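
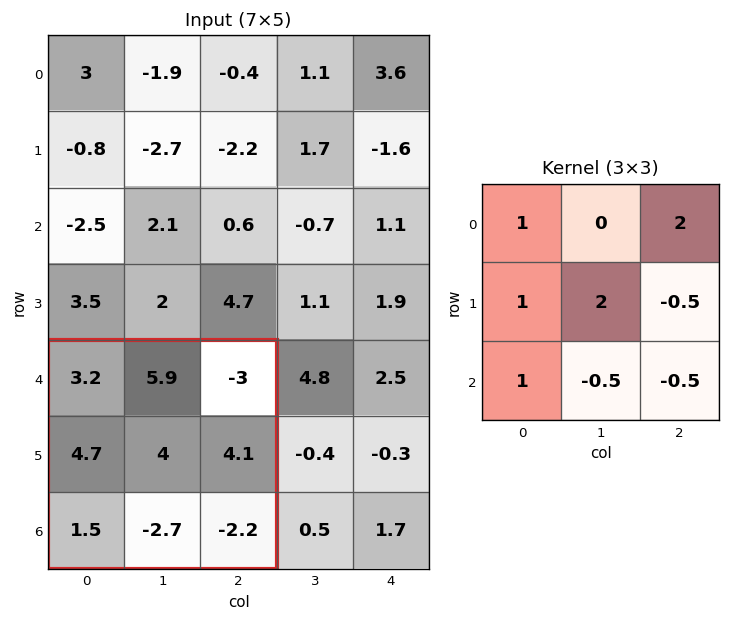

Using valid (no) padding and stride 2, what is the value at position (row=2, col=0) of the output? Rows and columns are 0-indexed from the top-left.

The receptive field on the input at this output position is [3.2 5.9 -3 / 4.7 4 4.1 / 1.5 -2.7 -2.2]. Elementwise product with the kernel and sum: 3.2·1 + -3·2 + 4.7·1 + 4·2 + 4.1·-0.5 + 1.5·1 + -2.7·-0.5 + -2.2·-0.5.

11.8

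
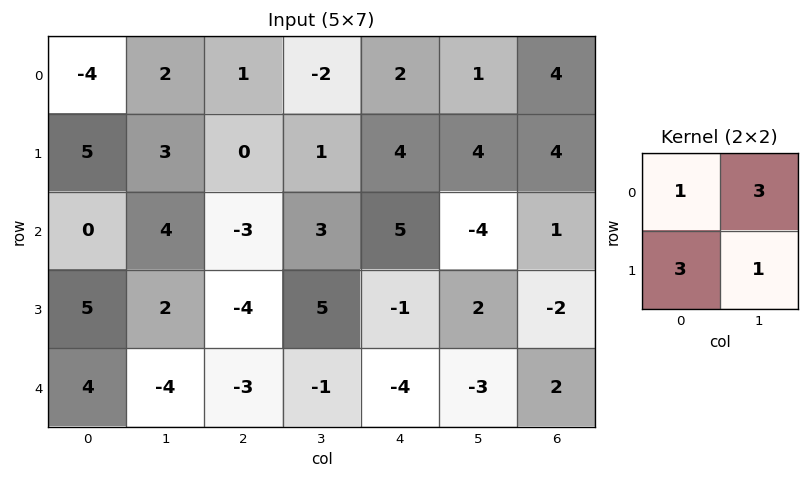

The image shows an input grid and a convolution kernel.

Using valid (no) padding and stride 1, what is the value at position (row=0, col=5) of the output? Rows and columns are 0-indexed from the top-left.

29

The receptive field on the input at this output position is [1 4 / 4 4]. Elementwise product with the kernel and sum: 1·1 + 4·3 + 4·3 + 4·1.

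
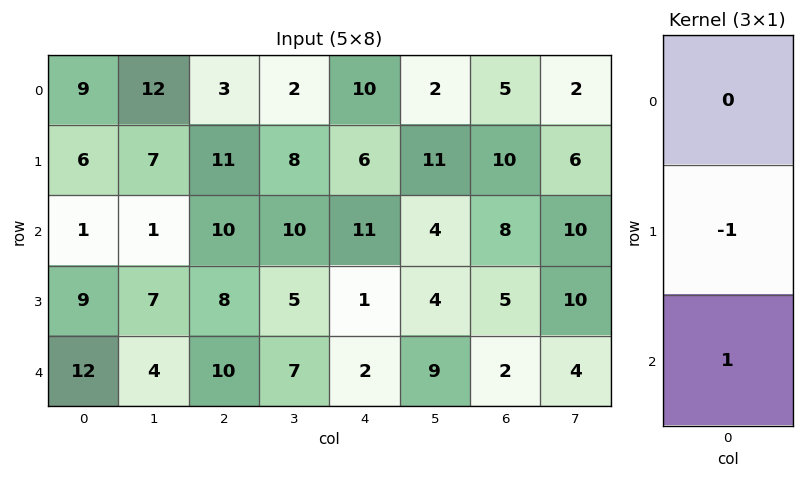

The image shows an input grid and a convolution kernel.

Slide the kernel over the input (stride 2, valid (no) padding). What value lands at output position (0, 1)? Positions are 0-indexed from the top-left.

The receptive field on the input at this output position is [3 / 11 / 10]. Elementwise product with the kernel and sum: 11·-1 + 10·1.

-1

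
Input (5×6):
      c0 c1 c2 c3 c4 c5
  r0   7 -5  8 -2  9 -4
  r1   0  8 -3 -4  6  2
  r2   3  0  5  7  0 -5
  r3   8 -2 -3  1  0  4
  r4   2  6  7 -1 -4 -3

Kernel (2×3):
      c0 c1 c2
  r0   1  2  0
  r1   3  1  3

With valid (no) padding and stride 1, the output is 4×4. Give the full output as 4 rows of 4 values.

Output[0,0]: The receptive field on the input at this output position is [7 -5 8 / 0 8 -3]. Elementwise product with the kernel and sum: 7·1 + -5·2 + 0·3 + 8·1 + -3·3.

-4 20 9 16
40 28 11 14
16 4 11 22
37 14 7 -15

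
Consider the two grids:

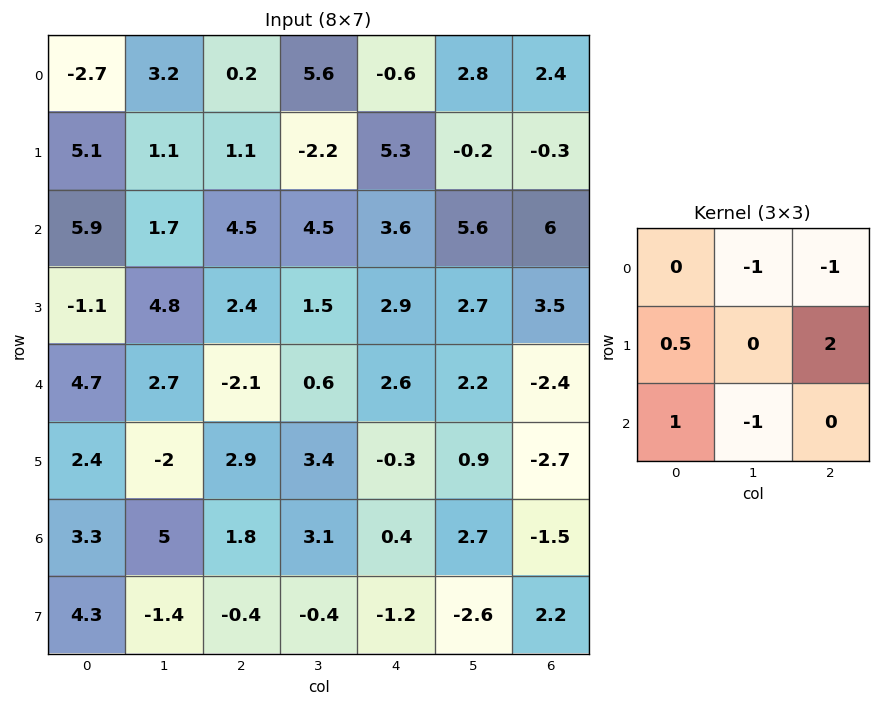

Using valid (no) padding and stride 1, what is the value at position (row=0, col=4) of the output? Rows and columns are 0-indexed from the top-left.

The receptive field on the input at this output position is [-0.6 2.8 2.4 / 5.3 -0.2 -0.3 / 3.6 5.6 6]. Elementwise product with the kernel and sum: 2.8·-1 + 2.4·-1 + 5.3·0.5 + -0.3·2 + 3.6·1 + 5.6·-1.

-5.15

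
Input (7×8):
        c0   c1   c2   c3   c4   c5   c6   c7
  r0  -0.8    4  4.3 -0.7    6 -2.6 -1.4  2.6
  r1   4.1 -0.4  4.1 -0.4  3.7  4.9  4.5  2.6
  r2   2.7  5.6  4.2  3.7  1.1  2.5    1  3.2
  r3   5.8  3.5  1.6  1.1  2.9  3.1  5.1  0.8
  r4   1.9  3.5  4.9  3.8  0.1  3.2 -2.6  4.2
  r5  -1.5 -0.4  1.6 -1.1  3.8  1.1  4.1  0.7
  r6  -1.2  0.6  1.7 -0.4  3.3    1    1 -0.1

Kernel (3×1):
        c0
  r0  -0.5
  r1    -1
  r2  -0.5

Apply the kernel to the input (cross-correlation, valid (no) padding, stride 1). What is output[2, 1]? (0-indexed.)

The receptive field on the input at this output position is [5.6 / 3.5 / 3.5]. Elementwise product with the kernel and sum: 5.6·-0.5 + 3.5·-1 + 3.5·-0.5.

-8.05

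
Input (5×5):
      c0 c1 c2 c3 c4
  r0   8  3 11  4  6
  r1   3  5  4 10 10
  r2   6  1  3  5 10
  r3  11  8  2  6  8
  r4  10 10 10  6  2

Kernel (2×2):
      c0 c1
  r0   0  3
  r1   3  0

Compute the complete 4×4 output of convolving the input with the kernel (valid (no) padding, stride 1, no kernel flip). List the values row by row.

18 48 24 48
33 15 39 45
36 33 21 48
54 36 48 42

Output[0,0]: The receptive field on the input at this output position is [8 3 / 3 5]. Elementwise product with the kernel and sum: 3·3 + 3·3.
Output[0,1]: The receptive field on the input at this output position is [3 11 / 5 4]. Elementwise product with the kernel and sum: 11·3 + 5·3.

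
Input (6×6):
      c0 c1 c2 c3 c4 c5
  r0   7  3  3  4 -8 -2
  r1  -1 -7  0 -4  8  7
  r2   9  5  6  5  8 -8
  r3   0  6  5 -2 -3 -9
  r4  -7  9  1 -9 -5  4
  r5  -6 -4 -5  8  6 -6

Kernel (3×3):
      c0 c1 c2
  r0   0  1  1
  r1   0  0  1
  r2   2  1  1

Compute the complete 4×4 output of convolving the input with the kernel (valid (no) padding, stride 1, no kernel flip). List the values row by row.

Output[0,0]: The receptive field on the input at this output position is [7 3 3 / -1 -7 0 / 9 5 6]. Elementwise product with the kernel and sum: 3·1 + 3·1 + 0·1 + 9·2 + 5·1 + 6·1.
Output[0,1]: The receptive field on the input at this output position is [3 3 4 / -7 0 -4 / 5 6 5]. Elementwise product with the kernel and sum: 3·1 + 4·1 + -4·1 + 5·2 + 6·1 + 5·1.

35 24 29 7
10 16 17 -9
12 19 -2 -28
-9 -11 -6 8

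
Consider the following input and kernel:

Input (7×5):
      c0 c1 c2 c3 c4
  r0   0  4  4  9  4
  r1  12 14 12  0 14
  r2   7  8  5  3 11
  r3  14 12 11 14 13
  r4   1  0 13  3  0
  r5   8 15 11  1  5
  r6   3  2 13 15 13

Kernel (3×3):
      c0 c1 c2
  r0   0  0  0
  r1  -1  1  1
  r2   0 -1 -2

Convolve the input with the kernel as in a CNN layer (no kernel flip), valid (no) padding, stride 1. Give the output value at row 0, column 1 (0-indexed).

-13

The receptive field on the input at this output position is [4 4 9 / 14 12 0 / 8 5 3]. Elementwise product with the kernel and sum: 14·-1 + 12·1 + 0·1 + 5·-1 + 3·-2.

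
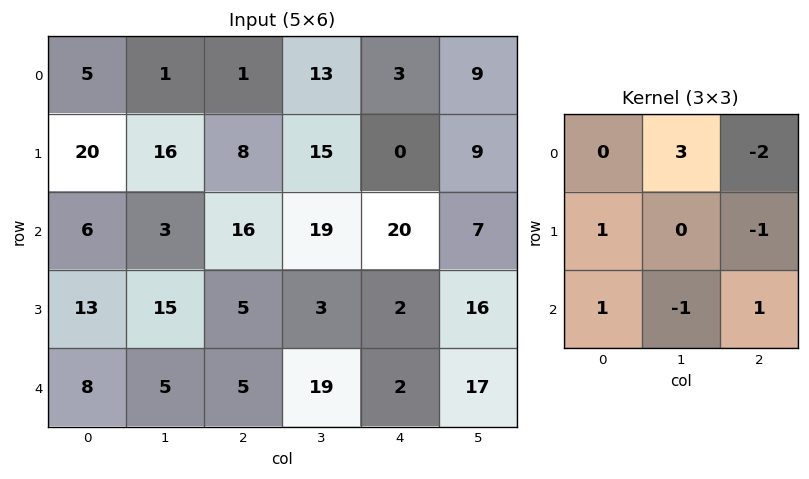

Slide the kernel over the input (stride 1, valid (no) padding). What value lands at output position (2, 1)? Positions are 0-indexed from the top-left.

41

The receptive field on the input at this output position is [3 16 19 / 15 5 3 / 5 5 19]. Elementwise product with the kernel and sum: 16·3 + 19·-2 + 15·1 + 3·-1 + 5·1 + 5·-1 + 19·1.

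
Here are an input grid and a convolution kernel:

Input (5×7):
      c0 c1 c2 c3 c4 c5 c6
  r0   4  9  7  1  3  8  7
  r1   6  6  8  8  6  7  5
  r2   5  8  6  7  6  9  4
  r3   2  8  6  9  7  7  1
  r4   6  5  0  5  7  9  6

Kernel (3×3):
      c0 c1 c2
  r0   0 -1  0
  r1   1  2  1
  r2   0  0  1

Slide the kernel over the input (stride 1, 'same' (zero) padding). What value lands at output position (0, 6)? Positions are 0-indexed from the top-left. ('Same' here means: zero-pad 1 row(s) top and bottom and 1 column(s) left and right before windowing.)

The receptive field on the zero-padded input at this output position is [0 0 0 / 8 7 0 / 7 5 0]. Elementwise product with the kernel and sum: 0·-1 + 8·1 + 7·2 + 0·1 + 0·1.

22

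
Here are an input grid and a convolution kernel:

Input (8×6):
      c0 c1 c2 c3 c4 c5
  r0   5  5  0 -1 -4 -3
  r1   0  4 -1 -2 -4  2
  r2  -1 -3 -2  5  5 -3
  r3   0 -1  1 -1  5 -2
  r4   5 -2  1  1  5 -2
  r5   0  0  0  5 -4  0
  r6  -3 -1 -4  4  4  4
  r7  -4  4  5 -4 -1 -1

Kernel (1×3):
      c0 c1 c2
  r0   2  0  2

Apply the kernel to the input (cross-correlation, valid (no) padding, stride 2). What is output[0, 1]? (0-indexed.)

The receptive field on the input at this output position is [0 -1 -4]. Elementwise product with the kernel and sum: 0·2 + -4·2.

-8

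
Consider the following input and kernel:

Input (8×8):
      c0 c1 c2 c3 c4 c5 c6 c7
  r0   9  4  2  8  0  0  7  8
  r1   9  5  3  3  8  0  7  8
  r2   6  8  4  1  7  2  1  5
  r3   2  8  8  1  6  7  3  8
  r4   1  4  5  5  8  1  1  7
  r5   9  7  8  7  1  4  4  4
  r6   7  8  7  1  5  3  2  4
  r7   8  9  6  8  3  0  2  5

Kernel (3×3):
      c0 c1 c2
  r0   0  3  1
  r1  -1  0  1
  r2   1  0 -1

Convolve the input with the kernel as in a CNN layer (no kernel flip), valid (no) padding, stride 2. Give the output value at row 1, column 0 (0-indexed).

The receptive field on the input at this output position is [6 8 4 / 2 8 8 / 1 4 5]. Elementwise product with the kernel and sum: 8·3 + 4·1 + 2·-1 + 8·1 + 1·1 + 5·-1.

30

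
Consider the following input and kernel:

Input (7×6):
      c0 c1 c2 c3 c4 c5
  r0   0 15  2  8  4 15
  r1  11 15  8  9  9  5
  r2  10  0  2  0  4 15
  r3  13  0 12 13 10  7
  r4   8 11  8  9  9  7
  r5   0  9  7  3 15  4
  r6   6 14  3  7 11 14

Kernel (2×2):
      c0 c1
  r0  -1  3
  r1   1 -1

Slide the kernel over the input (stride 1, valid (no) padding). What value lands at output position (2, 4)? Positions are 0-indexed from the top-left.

The receptive field on the input at this output position is [4 15 / 10 7]. Elementwise product with the kernel and sum: 4·-1 + 15·3 + 10·1 + 7·-1.

44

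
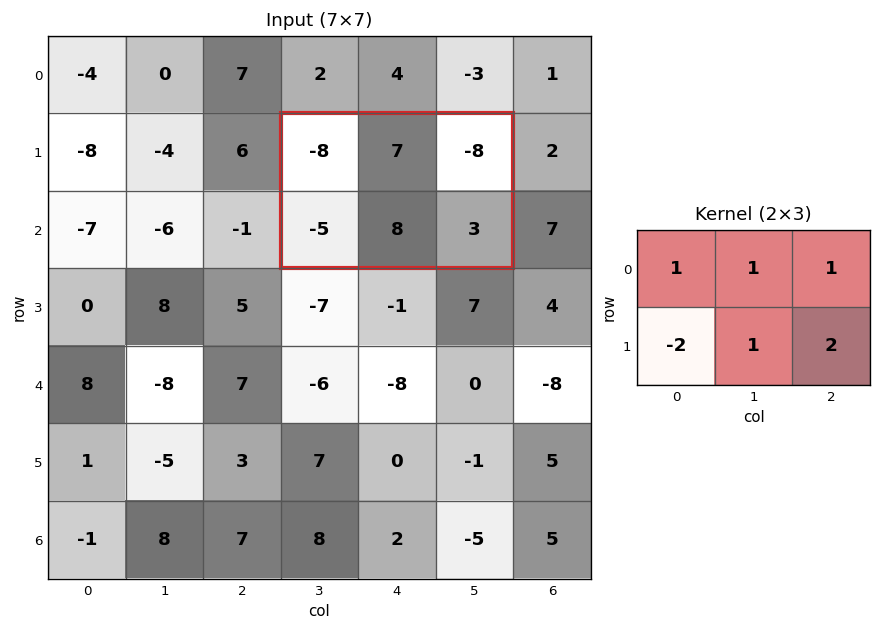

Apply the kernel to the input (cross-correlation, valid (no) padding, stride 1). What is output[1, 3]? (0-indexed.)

15

The receptive field on the input at this output position is [-8 7 -8 / -5 8 3]. Elementwise product with the kernel and sum: -8·1 + 7·1 + -8·1 + -5·-2 + 8·1 + 3·2.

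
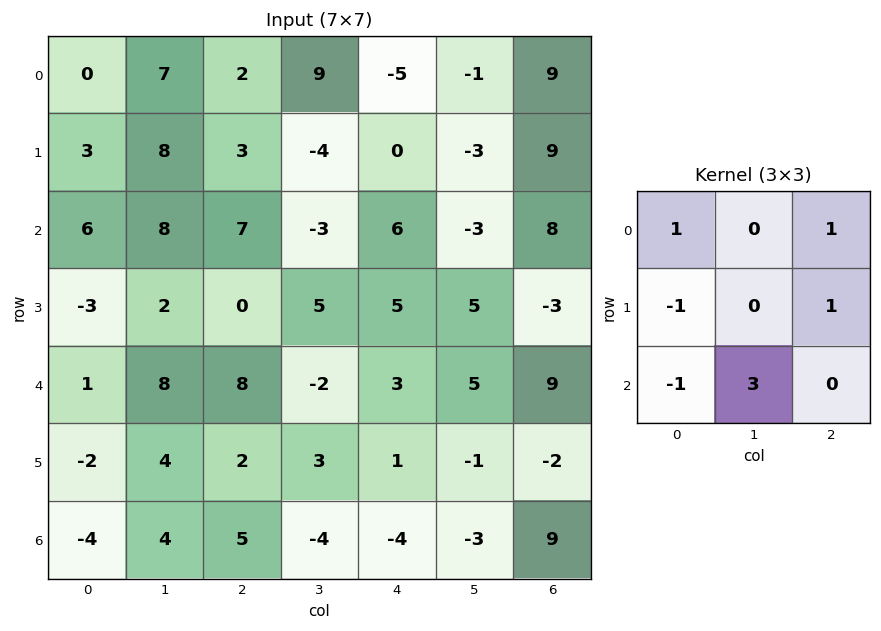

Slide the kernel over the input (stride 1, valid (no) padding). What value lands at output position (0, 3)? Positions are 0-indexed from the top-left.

30

The receptive field on the input at this output position is [9 -5 -1 / -4 0 -3 / -3 6 -3]. Elementwise product with the kernel and sum: 9·1 + -1·1 + -4·-1 + -3·1 + -3·-1 + 6·3.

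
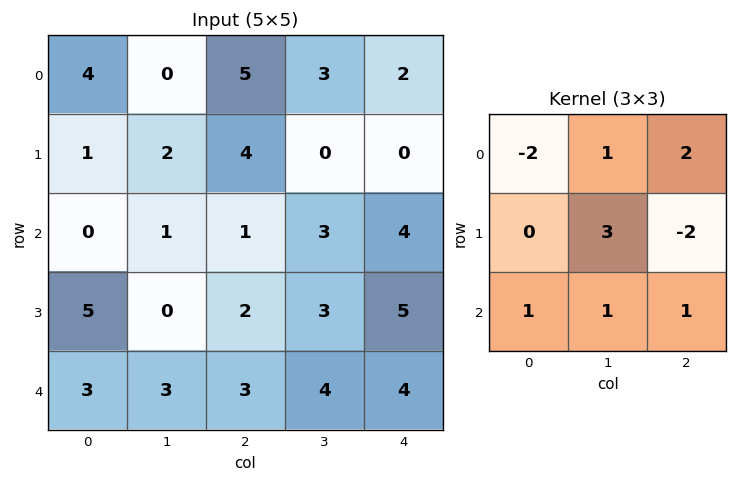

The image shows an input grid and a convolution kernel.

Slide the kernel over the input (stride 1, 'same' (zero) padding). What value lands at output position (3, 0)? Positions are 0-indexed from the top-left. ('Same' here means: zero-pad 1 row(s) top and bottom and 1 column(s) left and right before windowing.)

23

The receptive field on the zero-padded input at this output position is [0 0 1 / 0 5 0 / 0 3 3]. Elementwise product with the kernel and sum: 0·-2 + 0·1 + 1·2 + 5·3 + 0·-2 + 0·1 + 3·1 + 3·1.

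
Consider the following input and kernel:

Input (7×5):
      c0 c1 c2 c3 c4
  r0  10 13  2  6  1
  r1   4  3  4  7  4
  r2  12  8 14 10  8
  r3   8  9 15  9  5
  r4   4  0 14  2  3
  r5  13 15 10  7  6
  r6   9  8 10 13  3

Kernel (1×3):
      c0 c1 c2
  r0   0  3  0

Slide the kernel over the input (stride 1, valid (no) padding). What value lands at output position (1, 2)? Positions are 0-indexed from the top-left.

The receptive field on the input at this output position is [4 7 4]. Elementwise product with the kernel and sum: 7·3.

21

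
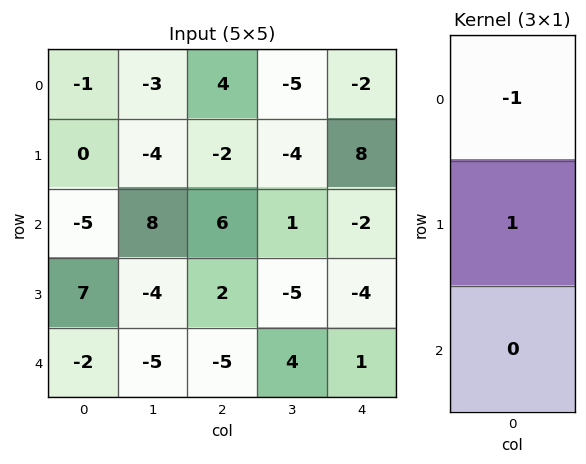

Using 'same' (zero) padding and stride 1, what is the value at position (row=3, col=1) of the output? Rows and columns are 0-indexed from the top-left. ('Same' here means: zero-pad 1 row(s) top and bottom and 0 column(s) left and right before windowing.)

The receptive field on the zero-padded input at this output position is [8 / -4 / -5]. Elementwise product with the kernel and sum: 8·-1 + -4·1.

-12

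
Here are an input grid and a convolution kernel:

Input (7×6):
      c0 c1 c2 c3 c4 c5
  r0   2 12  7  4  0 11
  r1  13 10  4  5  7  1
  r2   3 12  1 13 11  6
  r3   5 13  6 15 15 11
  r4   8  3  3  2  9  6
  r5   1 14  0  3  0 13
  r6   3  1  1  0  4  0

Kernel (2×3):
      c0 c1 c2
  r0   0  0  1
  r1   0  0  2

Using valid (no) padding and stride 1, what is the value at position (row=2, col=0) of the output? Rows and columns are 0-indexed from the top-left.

The receptive field on the input at this output position is [3 12 1 / 5 13 6]. Elementwise product with the kernel and sum: 1·1 + 6·2.

13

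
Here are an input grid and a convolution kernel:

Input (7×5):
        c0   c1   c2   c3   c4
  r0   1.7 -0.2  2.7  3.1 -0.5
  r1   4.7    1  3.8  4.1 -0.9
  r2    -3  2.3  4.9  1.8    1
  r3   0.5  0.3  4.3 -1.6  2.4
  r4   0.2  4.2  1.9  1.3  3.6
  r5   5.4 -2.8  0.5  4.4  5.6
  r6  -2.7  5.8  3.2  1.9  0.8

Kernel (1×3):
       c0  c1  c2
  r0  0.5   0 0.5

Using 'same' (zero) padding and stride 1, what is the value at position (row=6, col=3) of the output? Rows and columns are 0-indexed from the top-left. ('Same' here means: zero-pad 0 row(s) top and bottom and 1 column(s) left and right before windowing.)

2

The receptive field on the zero-padded input at this output position is [3.2 1.9 0.8]. Elementwise product with the kernel and sum: 3.2·0.5 + 0.8·0.5.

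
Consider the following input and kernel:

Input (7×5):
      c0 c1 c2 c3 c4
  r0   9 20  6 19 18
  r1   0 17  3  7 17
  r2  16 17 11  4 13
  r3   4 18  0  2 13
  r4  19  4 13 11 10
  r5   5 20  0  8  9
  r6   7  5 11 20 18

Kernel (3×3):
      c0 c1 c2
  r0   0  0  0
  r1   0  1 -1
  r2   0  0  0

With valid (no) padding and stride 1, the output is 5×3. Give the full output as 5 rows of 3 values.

14 -4 -10
6 7 -9
18 -2 -11
-9 2 1
20 -8 -1

Output[0,0]: The receptive field on the input at this output position is [9 20 6 / 0 17 3 / 16 17 11]. Elementwise product with the kernel and sum: 17·1 + 3·-1.
Output[0,1]: The receptive field on the input at this output position is [20 6 19 / 17 3 7 / 17 11 4]. Elementwise product with the kernel and sum: 3·1 + 7·-1.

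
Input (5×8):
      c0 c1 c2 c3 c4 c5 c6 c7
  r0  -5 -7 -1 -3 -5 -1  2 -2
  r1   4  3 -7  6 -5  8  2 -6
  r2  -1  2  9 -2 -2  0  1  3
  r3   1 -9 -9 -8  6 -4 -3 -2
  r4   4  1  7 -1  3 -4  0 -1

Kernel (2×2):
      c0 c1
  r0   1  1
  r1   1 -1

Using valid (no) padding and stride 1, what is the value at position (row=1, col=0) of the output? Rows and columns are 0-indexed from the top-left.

The receptive field on the input at this output position is [4 3 / -1 2]. Elementwise product with the kernel and sum: 4·1 + 3·1 + -1·1 + 2·-1.

4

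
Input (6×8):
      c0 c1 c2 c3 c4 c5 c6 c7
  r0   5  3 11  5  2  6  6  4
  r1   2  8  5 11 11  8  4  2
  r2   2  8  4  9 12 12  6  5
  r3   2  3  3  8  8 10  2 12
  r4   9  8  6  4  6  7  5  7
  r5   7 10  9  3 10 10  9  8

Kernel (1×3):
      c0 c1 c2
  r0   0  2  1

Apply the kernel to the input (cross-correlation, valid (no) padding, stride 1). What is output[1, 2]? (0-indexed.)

33

The receptive field on the input at this output position is [5 11 11]. Elementwise product with the kernel and sum: 11·2 + 11·1.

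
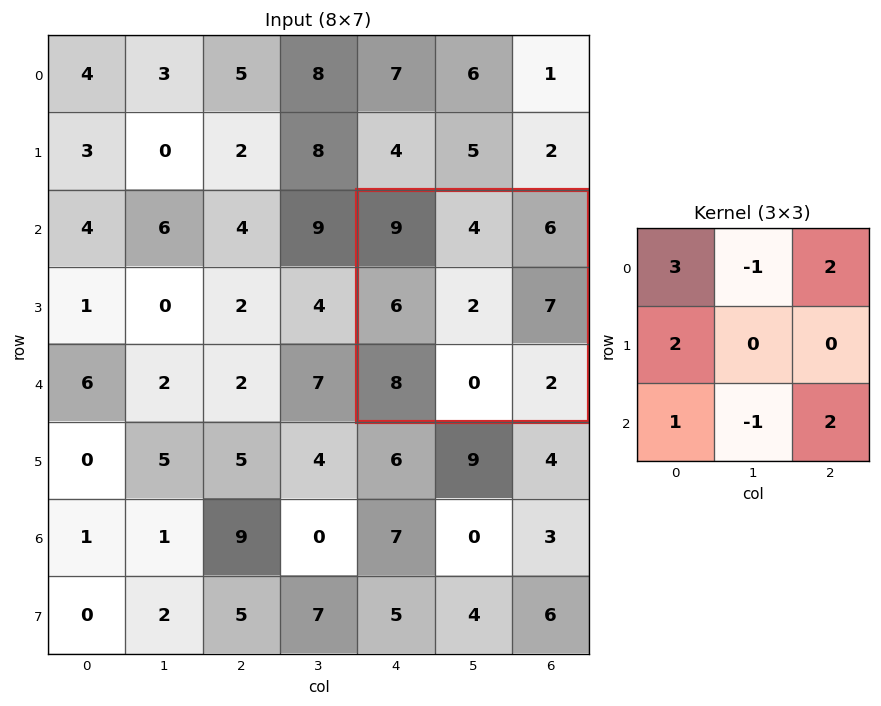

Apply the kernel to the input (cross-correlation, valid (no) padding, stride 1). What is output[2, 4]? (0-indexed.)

59

The receptive field on the input at this output position is [9 4 6 / 6 2 7 / 8 0 2]. Elementwise product with the kernel and sum: 9·3 + 4·-1 + 6·2 + 6·2 + 8·1 + 0·-1 + 2·2.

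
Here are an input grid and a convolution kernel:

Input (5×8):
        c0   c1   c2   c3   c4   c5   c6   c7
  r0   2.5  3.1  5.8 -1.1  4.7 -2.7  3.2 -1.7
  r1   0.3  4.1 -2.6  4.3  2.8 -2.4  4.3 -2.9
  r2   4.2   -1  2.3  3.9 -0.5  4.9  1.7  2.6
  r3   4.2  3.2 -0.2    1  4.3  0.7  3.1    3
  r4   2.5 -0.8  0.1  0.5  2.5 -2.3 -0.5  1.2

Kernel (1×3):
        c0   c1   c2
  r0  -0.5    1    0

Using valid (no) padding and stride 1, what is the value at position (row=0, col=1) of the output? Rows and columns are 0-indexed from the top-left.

4.25

The receptive field on the input at this output position is [3.1 5.8 -1.1]. Elementwise product with the kernel and sum: 3.1·-0.5 + 5.8·1.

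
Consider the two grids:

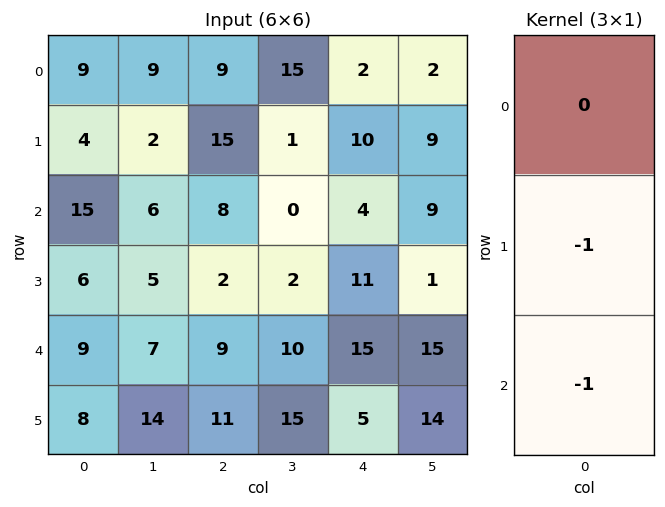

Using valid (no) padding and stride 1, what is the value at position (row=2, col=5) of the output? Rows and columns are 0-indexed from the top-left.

-16

The receptive field on the input at this output position is [9 / 1 / 15]. Elementwise product with the kernel and sum: 1·-1 + 15·-1.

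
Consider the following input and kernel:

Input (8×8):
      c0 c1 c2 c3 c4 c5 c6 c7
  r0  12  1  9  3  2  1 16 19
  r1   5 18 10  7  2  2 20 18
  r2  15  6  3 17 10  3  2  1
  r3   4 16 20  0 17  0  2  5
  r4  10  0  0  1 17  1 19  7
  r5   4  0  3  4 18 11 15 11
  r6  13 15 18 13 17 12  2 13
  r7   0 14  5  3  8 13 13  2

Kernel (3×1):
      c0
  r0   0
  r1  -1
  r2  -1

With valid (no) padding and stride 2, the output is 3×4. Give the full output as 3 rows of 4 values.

Output[0,0]: The receptive field on the input at this output position is [12 / 5 / 15]. Elementwise product with the kernel and sum: 5·-1 + 15·-1.
Output[0,1]: The receptive field on the input at this output position is [9 / 10 / 3]. Elementwise product with the kernel and sum: 10·-1 + 3·-1.

-20 -13 -12 -22
-14 -20 -34 -21
-17 -21 -35 -17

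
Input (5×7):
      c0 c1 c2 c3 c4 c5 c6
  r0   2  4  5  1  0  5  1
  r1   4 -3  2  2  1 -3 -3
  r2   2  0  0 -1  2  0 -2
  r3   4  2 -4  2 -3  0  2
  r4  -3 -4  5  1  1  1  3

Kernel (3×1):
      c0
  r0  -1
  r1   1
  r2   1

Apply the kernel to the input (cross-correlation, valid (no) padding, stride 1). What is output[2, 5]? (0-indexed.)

1

The receptive field on the input at this output position is [0 / 0 / 1]. Elementwise product with the kernel and sum: 0·-1 + 0·1 + 1·1.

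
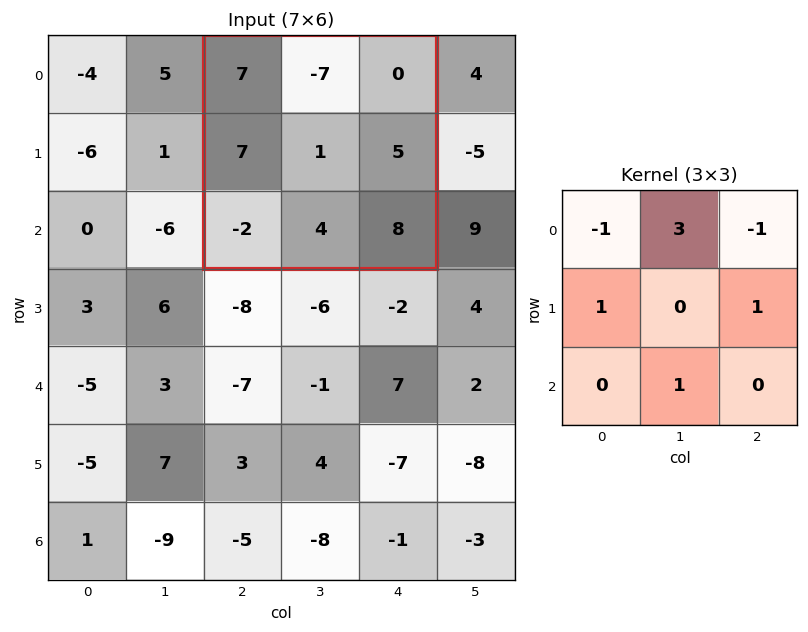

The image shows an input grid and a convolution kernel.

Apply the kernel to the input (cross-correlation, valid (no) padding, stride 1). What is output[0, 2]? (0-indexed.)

The receptive field on the input at this output position is [7 -7 0 / 7 1 5 / -2 4 8]. Elementwise product with the kernel and sum: 7·-1 + -7·3 + 0·-1 + 7·1 + 5·1 + 4·1.

-12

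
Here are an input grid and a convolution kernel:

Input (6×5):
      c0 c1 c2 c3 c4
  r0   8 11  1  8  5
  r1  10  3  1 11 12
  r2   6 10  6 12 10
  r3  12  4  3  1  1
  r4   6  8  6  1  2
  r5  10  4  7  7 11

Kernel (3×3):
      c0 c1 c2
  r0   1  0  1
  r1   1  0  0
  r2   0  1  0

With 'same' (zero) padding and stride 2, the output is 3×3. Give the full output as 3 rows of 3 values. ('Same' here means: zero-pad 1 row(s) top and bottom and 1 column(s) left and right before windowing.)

10 12 20
15 27 24
14 20 13

Output[0,0]: The receptive field on the zero-padded input at this output position is [0 0 0 / 0 8 11 / 0 10 3]. Elementwise product with the kernel and sum: 0·1 + 0·1 + 0·1 + 10·1.
Output[0,1]: The receptive field on the zero-padded input at this output position is [0 0 0 / 11 1 8 / 3 1 11]. Elementwise product with the kernel and sum: 0·1 + 0·1 + 11·1 + 1·1.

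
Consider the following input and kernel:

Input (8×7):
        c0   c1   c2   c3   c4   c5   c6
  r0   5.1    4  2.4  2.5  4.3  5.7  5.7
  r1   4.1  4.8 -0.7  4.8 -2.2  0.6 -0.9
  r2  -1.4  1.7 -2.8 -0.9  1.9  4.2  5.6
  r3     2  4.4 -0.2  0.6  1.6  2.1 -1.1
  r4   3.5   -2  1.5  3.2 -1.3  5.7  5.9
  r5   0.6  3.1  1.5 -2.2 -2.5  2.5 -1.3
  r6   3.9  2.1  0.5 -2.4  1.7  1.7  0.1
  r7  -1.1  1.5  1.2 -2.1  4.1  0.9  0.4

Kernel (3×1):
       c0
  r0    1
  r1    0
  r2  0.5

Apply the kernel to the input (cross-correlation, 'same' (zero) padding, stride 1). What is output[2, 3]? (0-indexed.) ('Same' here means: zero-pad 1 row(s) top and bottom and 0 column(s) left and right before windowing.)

The receptive field on the zero-padded input at this output position is [4.8 / -0.9 / 0.6]. Elementwise product with the kernel and sum: 4.8·1 + 0.6·0.5.

5.1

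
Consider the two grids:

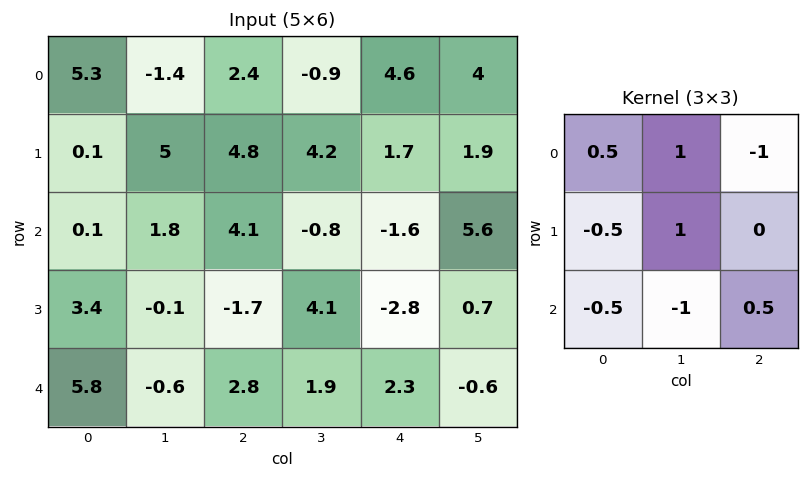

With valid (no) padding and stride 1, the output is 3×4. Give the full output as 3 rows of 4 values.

4 -0.5 -4.55 4.55
-0.45 10.1 -2.6 1.8
-4.95 2.6 5.65 -16

Output[0,0]: The receptive field on the input at this output position is [5.3 -1.4 2.4 / 0.1 5 4.8 / 0.1 1.8 4.1]. Elementwise product with the kernel and sum: 5.3·0.5 + -1.4·1 + 2.4·-1 + 0.1·-0.5 + 5·1 + 0.1·-0.5 + 1.8·-1 + 4.1·0.5.
Output[0,1]: The receptive field on the input at this output position is [-1.4 2.4 -0.9 / 5 4.8 4.2 / 1.8 4.1 -0.8]. Elementwise product with the kernel and sum: -1.4·0.5 + 2.4·1 + -0.9·-1 + 5·-0.5 + 4.8·1 + 1.8·-0.5 + 4.1·-1 + -0.8·0.5.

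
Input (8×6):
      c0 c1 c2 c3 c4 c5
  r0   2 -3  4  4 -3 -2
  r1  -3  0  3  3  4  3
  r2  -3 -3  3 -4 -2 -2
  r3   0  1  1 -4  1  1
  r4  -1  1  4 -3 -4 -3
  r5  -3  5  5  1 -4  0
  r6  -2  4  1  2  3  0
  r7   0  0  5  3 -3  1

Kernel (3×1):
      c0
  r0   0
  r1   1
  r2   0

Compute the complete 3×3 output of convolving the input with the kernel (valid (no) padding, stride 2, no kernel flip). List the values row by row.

-3 3 4
0 1 1
-3 5 -4

Output[0,0]: The receptive field on the input at this output position is [2 / -3 / -3]. Elementwise product with the kernel and sum: -3·1.
Output[0,1]: The receptive field on the input at this output position is [4 / 3 / 3]. Elementwise product with the kernel and sum: 3·1.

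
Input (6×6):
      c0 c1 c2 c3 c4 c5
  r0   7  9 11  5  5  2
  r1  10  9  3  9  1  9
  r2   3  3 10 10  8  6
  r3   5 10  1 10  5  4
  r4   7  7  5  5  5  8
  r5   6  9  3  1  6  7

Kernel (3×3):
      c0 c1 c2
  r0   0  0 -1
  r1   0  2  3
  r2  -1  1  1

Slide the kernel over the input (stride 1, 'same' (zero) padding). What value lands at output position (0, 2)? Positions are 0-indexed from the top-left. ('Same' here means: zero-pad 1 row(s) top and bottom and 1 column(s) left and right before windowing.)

The receptive field on the zero-padded input at this output position is [0 0 0 / 9 11 5 / 9 3 9]. Elementwise product with the kernel and sum: 0·-1 + 11·2 + 5·3 + 9·-1 + 3·1 + 9·1.

40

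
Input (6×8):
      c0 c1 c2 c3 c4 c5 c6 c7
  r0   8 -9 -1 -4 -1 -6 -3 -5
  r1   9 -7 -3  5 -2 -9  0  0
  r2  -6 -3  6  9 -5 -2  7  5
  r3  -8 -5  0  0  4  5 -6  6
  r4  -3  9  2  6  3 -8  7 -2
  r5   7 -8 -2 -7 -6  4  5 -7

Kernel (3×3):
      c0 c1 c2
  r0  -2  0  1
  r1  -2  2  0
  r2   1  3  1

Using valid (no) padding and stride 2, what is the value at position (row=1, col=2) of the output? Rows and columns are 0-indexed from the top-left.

5

The receptive field on the input at this output position is [-5 -2 7 / 4 5 -6 / 3 -8 7]. Elementwise product with the kernel and sum: -5·-2 + 7·1 + 4·-2 + 5·2 + 3·1 + -8·3 + 7·1.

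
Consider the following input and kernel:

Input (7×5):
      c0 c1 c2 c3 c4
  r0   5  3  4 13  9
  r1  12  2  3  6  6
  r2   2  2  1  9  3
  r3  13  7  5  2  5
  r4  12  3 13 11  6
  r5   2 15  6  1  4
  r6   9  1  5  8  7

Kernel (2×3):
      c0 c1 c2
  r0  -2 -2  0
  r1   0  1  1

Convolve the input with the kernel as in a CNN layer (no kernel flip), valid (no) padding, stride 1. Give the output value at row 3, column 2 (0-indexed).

The receptive field on the input at this output position is [5 2 5 / 13 11 6]. Elementwise product with the kernel and sum: 5·-2 + 2·-2 + 11·1 + 6·1.

3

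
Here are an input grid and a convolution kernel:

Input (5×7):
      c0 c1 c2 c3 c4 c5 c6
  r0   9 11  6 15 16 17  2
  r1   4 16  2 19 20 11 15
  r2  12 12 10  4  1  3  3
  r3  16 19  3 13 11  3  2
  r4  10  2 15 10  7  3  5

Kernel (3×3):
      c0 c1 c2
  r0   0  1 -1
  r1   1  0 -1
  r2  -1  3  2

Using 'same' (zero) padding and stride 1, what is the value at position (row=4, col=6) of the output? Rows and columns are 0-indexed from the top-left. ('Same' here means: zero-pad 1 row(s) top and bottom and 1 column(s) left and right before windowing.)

The receptive field on the zero-padded input at this output position is [3 2 0 / 3 5 0 / 0 0 0]. Elementwise product with the kernel and sum: 2·1 + 0·-1 + 3·1 + 0·-1 + 0·-1 + 0·3 + 0·2.

5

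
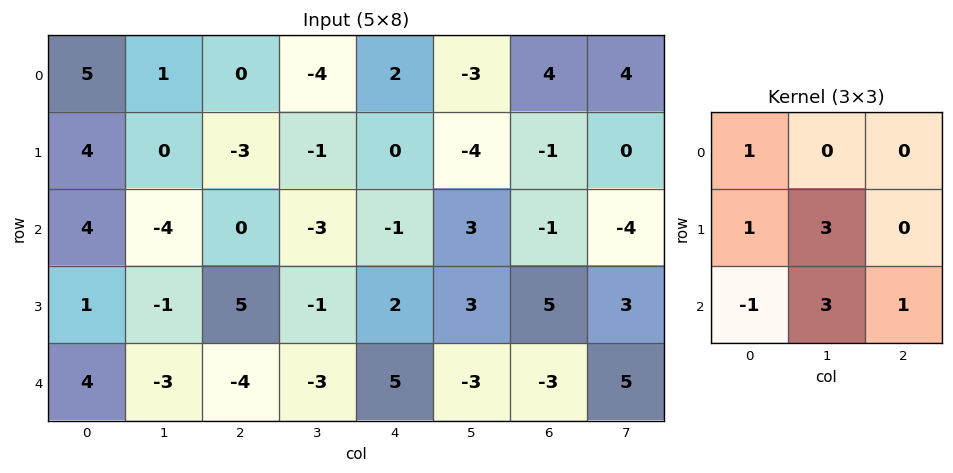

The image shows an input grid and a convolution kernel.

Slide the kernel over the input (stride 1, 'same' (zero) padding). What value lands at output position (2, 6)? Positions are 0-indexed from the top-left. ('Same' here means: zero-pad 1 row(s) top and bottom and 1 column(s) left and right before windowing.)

11

The receptive field on the zero-padded input at this output position is [-4 -1 0 / 3 -1 -4 / 3 5 3]. Elementwise product with the kernel and sum: -4·1 + 3·1 + -1·3 + 3·-1 + 5·3 + 3·1.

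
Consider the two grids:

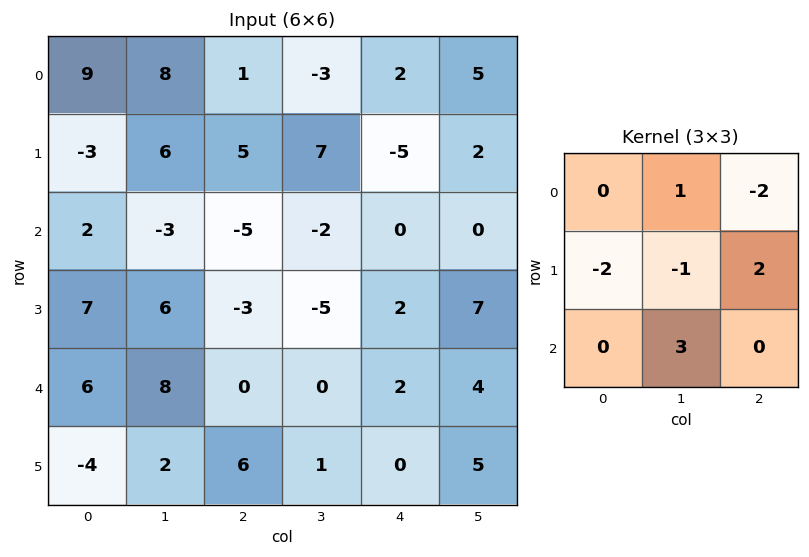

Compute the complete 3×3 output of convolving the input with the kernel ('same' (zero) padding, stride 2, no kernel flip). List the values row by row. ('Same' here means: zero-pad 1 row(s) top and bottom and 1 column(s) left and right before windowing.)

Output[0,0]: The receptive field on the zero-padded input at this output position is [0 0 0 / 0 9 8 / 0 -3 6]. Elementwise product with the kernel and sum: 0·1 + 0·-2 + 0·-2 + 9·-1 + 8·2 + -3·3.

-2 -8 -1
-2 -11 1
-7 9 -6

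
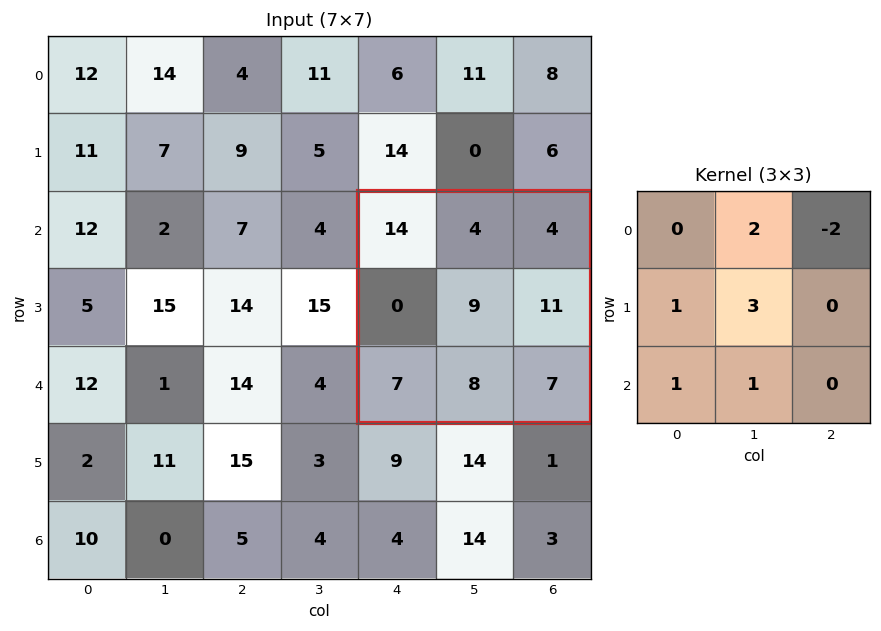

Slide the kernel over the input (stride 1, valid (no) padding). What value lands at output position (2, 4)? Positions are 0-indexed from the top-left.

The receptive field on the input at this output position is [14 4 4 / 0 9 11 / 7 8 7]. Elementwise product with the kernel and sum: 4·2 + 4·-2 + 0·1 + 9·3 + 7·1 + 8·1.

42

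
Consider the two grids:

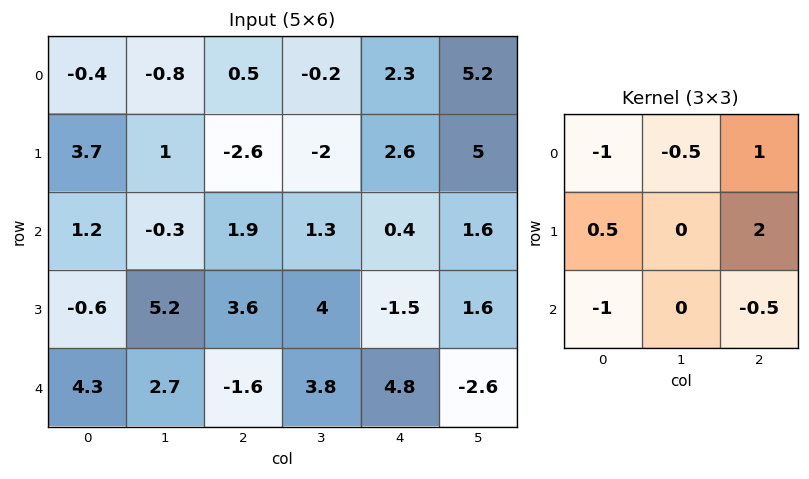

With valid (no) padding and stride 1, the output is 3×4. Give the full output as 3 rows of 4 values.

Output[0,0]: The receptive field on the input at this output position is [-0.4 -0.8 0.5 / 3.7 1 -2.6 / 1.2 -0.3 1.9]. Elementwise product with the kernel and sum: -0.4·-1 + -0.8·-0.5 + 0.5·1 + 3.7·0.5 + -2.6·2 + 1.2·-1 + 1.9·-0.5.
Output[0,1]: The receptive field on the input at this output position is [-0.8 0.5 -0.2 / 1 -2.6 -2 / -0.3 1.9 1.3]. Elementwise product with the kernel and sum: -0.8·-1 + 0.5·-0.5 + -0.2·1 + 1·0.5 + -2·2 + -0.3·-1 + 1.3·-0.5.

-4.2 -3.5 3.7 11.15
-3.6 -6.45 5.1 4.75
4.25 6.65 -4.15 2.8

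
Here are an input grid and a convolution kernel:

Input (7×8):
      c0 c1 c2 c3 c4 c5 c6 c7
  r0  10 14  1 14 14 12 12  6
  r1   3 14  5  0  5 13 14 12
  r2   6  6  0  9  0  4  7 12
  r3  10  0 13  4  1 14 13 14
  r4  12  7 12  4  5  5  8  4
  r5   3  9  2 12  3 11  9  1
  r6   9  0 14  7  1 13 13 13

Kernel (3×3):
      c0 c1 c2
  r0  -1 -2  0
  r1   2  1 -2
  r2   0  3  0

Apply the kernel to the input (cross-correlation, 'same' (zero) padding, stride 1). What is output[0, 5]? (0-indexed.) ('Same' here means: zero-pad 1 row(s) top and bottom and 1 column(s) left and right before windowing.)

55

The receptive field on the zero-padded input at this output position is [0 0 0 / 14 12 12 / 5 13 14]. Elementwise product with the kernel and sum: 0·-1 + 0·-2 + 14·2 + 12·1 + 12·-2 + 13·3.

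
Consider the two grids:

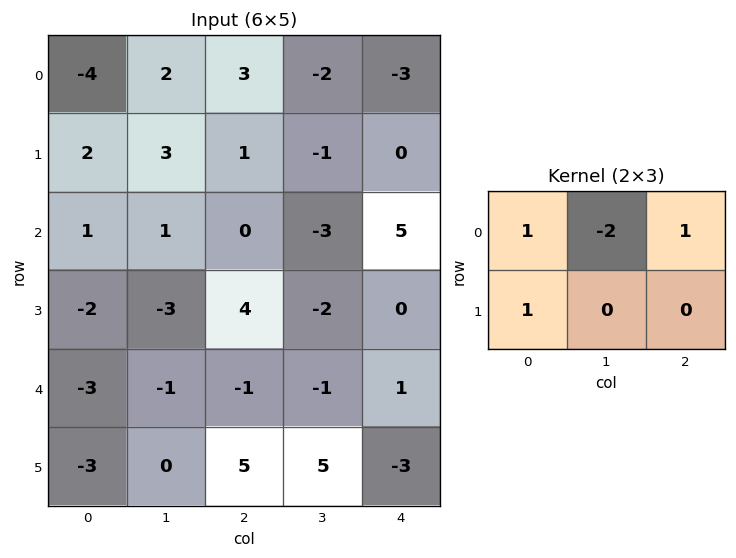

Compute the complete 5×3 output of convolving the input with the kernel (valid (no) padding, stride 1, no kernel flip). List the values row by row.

-3 -3 5
-2 1 3
-3 -5 15
5 -14 7
-5 0 7

Output[0,0]: The receptive field on the input at this output position is [-4 2 3 / 2 3 1]. Elementwise product with the kernel and sum: -4·1 + 2·-2 + 3·1 + 2·1.
Output[0,1]: The receptive field on the input at this output position is [2 3 -2 / 3 1 -1]. Elementwise product with the kernel and sum: 2·1 + 3·-2 + -2·1 + 3·1.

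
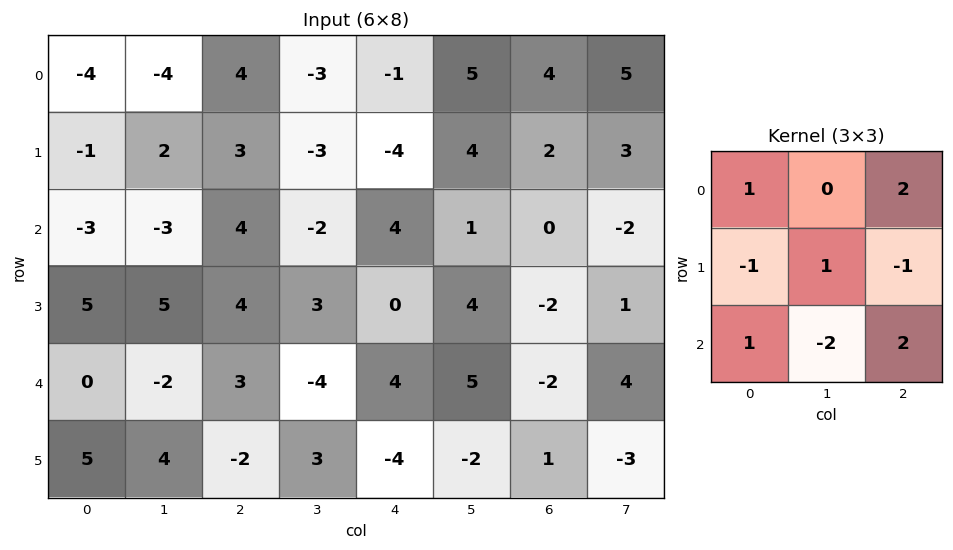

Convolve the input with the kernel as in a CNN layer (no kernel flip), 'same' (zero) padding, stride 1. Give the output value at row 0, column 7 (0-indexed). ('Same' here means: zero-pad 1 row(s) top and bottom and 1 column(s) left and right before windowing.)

The receptive field on the zero-padded input at this output position is [0 0 0 / 4 5 0 / 2 3 0]. Elementwise product with the kernel and sum: 0·1 + 0·2 + 4·-1 + 5·1 + 0·-1 + 2·1 + 3·-2 + 0·2.

-3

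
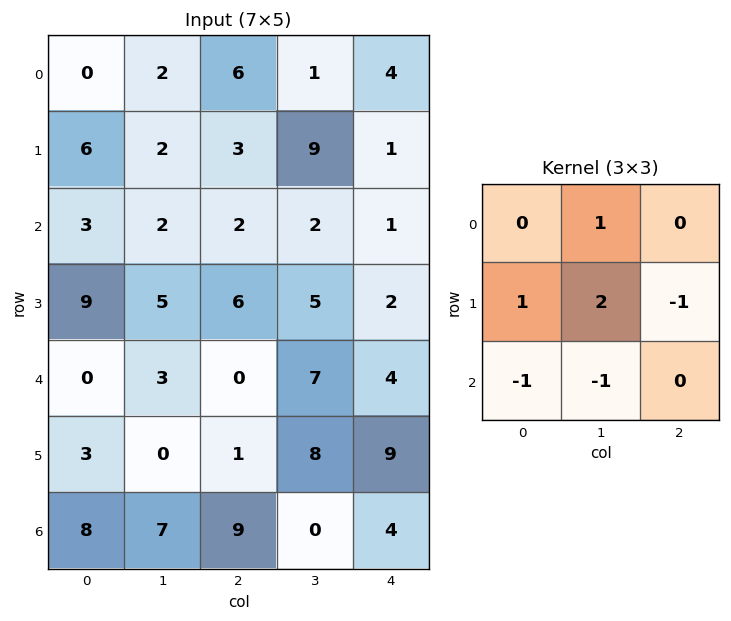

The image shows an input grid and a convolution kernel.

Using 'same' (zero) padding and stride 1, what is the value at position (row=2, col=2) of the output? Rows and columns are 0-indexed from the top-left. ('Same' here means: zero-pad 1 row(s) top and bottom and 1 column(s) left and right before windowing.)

The receptive field on the zero-padded input at this output position is [2 3 9 / 2 2 2 / 5 6 5]. Elementwise product with the kernel and sum: 3·1 + 2·1 + 2·2 + 2·-1 + 5·-1 + 6·-1.

-4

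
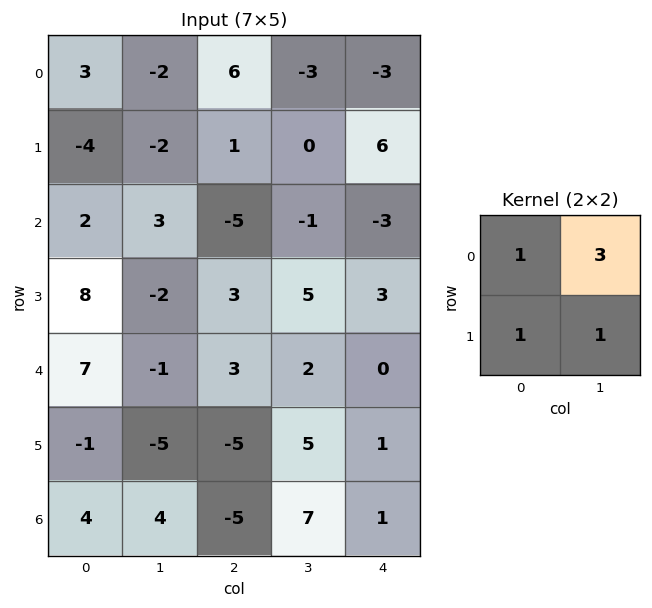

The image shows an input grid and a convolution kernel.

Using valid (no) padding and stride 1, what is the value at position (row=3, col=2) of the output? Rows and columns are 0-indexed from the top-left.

23

The receptive field on the input at this output position is [3 5 / 3 2]. Elementwise product with the kernel and sum: 3·1 + 5·3 + 3·1 + 2·1.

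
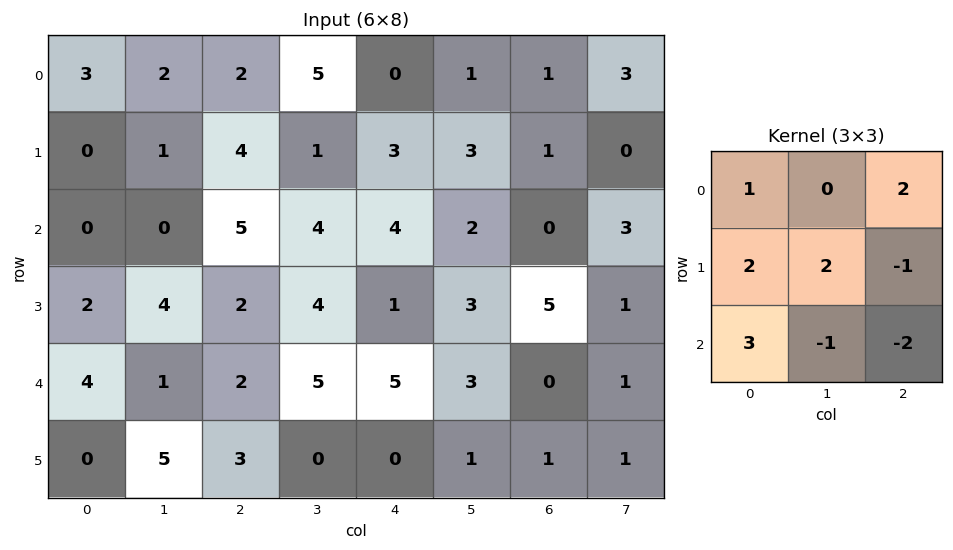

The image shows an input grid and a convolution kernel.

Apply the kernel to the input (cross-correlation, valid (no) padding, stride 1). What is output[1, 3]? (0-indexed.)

26

The receptive field on the input at this output position is [1 3 3 / 4 4 2 / 4 1 3]. Elementwise product with the kernel and sum: 1·1 + 3·2 + 4·2 + 4·2 + 2·-1 + 4·3 + 1·-1 + 3·-2.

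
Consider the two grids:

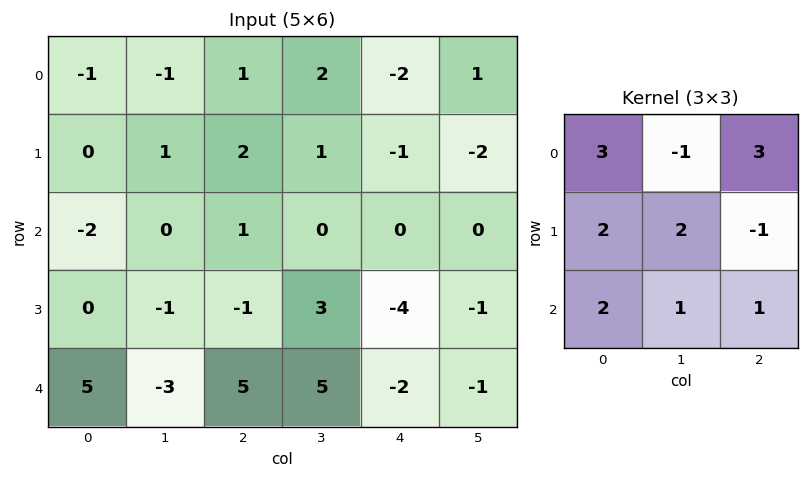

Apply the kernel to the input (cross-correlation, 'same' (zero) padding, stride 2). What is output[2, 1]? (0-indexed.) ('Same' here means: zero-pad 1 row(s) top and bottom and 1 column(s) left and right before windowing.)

6

The receptive field on the zero-padded input at this output position is [-1 -1 3 / -3 5 5 / 0 0 0]. Elementwise product with the kernel and sum: -1·3 + -1·-1 + 3·3 + -3·2 + 5·2 + 5·-1 + 0·2 + 0·1 + 0·1.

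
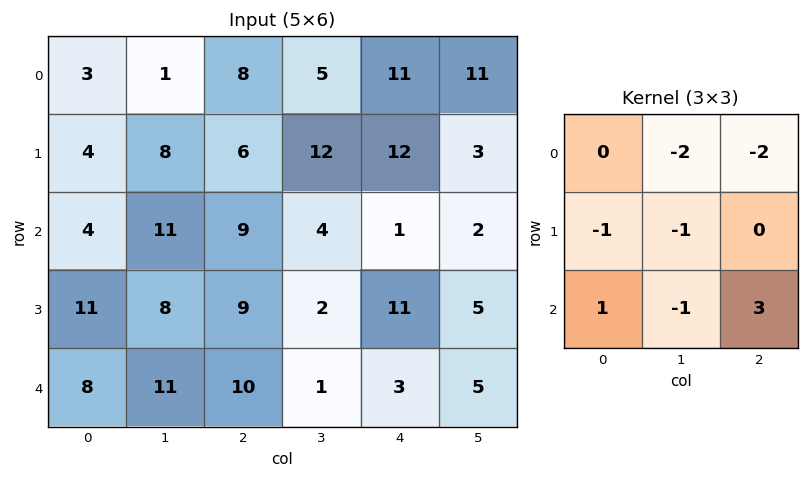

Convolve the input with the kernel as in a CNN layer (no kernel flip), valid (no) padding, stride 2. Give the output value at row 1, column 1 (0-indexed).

The receptive field on the input at this output position is [9 4 1 / 9 2 11 / 10 1 3]. Elementwise product with the kernel and sum: 4·-2 + 1·-2 + 9·-1 + 2·-1 + 10·1 + 1·-1 + 3·3.

-3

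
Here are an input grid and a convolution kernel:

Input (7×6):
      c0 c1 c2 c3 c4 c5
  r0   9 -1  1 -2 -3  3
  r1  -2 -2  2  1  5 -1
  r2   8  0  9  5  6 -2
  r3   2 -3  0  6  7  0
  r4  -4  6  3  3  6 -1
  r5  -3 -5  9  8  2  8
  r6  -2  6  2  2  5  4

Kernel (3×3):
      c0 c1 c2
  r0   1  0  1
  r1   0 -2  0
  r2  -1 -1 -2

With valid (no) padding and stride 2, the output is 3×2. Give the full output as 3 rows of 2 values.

-12 -30
15 -15
1 -21

Output[0,0]: The receptive field on the input at this output position is [9 -1 1 / -2 -2 2 / 8 0 9]. Elementwise product with the kernel and sum: 9·1 + 1·1 + -2·-2 + 8·-1 + 0·-1 + 9·-2.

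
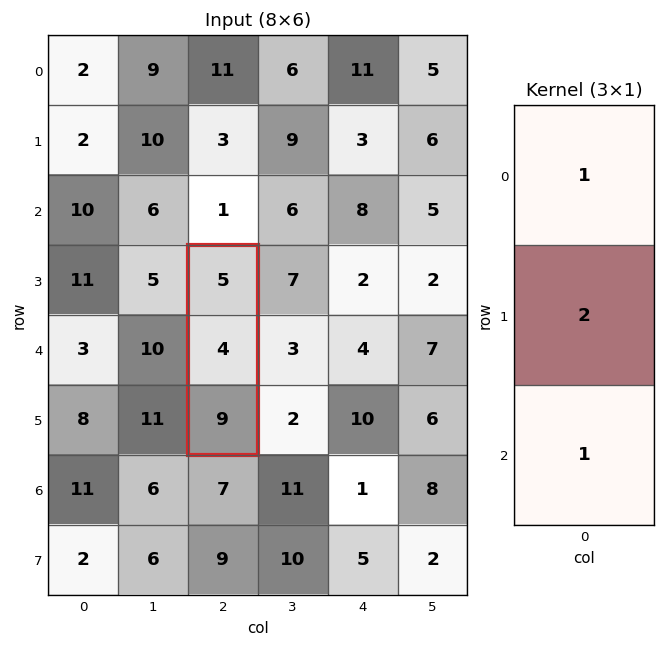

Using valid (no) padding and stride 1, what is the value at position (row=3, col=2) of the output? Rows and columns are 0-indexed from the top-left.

The receptive field on the input at this output position is [5 / 4 / 9]. Elementwise product with the kernel and sum: 5·1 + 4·2 + 9·1.

22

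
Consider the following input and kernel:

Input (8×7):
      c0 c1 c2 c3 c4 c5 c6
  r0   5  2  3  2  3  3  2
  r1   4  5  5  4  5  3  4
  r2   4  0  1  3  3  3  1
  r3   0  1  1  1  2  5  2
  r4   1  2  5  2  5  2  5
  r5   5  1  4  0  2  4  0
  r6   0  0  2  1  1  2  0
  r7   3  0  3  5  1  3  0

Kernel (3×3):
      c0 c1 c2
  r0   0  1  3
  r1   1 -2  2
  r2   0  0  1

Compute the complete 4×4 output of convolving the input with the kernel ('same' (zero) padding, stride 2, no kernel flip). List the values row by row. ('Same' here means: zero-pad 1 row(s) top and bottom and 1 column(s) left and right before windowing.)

-1 4 5 -1
12 22 22 5
6 0 17 -6
8 7 20 2

Output[0,0]: The receptive field on the zero-padded input at this output position is [0 0 0 / 0 5 2 / 0 4 5]. Elementwise product with the kernel and sum: 0·1 + 0·3 + 0·1 + 5·-2 + 2·2 + 5·1.
Output[0,1]: The receptive field on the zero-padded input at this output position is [0 0 0 / 2 3 2 / 5 5 4]. Elementwise product with the kernel and sum: 0·1 + 0·3 + 2·1 + 3·-2 + 2·2 + 4·1.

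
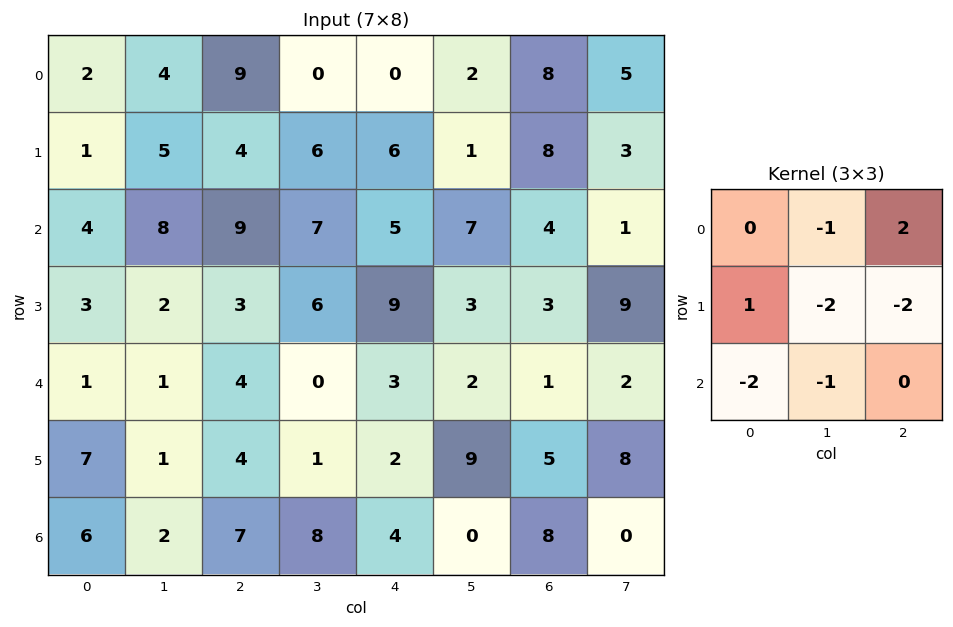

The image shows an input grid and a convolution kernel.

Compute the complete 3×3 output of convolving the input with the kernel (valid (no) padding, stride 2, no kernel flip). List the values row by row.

-19 -45 -15
0 -32 -10
-10 -18 -34

Output[0,0]: The receptive field on the input at this output position is [2 4 9 / 1 5 4 / 4 8 9]. Elementwise product with the kernel and sum: 4·-1 + 9·2 + 1·1 + 5·-2 + 4·-2 + 4·-2 + 8·-1.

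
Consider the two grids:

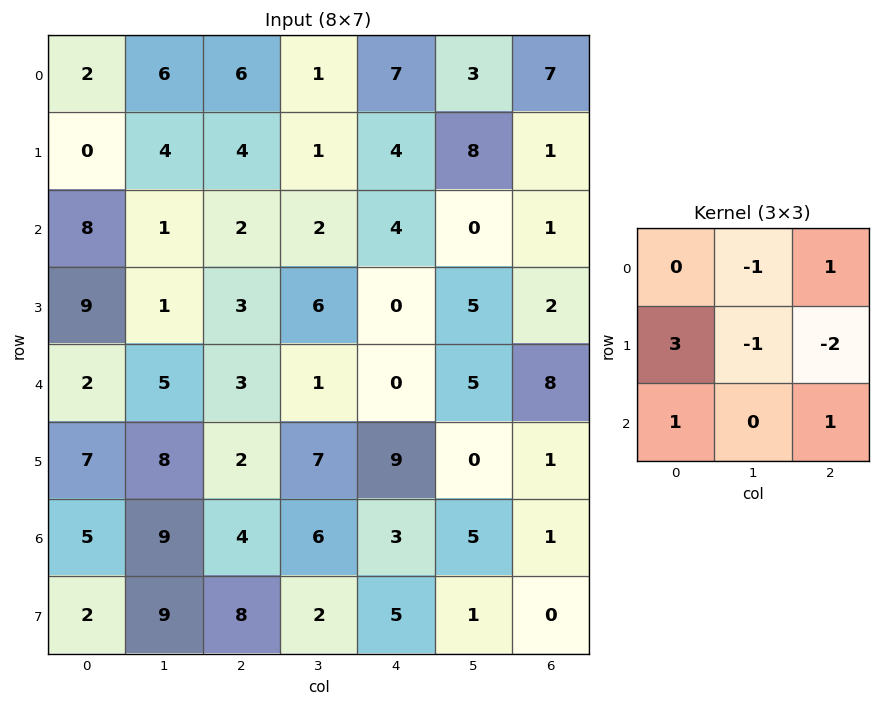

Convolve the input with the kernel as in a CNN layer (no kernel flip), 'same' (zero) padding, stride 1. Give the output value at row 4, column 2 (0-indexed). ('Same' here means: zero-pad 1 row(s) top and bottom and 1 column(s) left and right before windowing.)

The receptive field on the zero-padded input at this output position is [1 3 6 / 5 3 1 / 8 2 7]. Elementwise product with the kernel and sum: 3·-1 + 6·1 + 5·3 + 3·-1 + 1·-2 + 8·1 + 7·1.

28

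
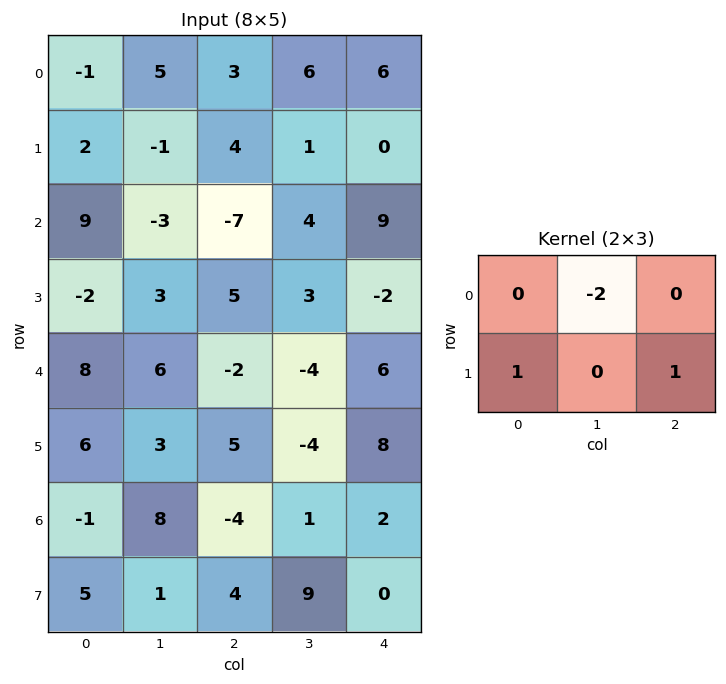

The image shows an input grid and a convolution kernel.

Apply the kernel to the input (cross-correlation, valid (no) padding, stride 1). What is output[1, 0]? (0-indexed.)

4

The receptive field on the input at this output position is [2 -1 4 / 9 -3 -7]. Elementwise product with the kernel and sum: -1·-2 + 9·1 + -7·1.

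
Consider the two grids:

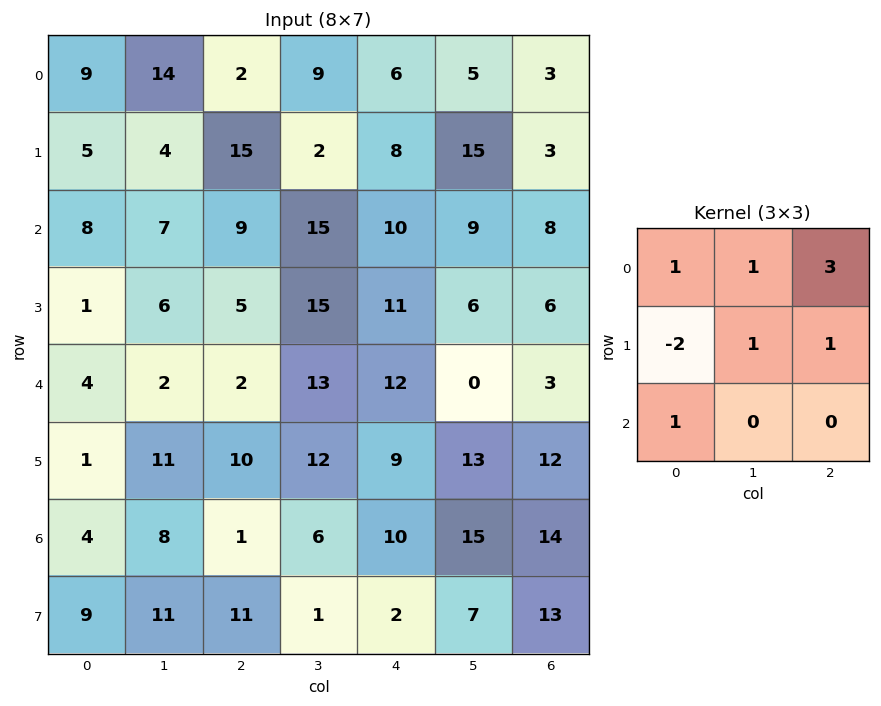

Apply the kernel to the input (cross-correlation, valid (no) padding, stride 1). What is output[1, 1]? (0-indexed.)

41

The receptive field on the input at this output position is [4 15 2 / 7 9 15 / 6 5 15]. Elementwise product with the kernel and sum: 4·1 + 15·1 + 2·3 + 7·-2 + 9·1 + 15·1 + 6·1.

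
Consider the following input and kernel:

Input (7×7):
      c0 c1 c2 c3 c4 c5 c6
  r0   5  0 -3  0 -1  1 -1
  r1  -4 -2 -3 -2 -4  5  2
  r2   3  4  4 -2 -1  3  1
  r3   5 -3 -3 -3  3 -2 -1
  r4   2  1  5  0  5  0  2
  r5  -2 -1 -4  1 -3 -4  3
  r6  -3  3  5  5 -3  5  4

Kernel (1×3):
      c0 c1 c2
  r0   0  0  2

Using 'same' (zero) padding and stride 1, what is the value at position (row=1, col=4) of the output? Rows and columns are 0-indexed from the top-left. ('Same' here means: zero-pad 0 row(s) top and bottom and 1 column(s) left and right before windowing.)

10

The receptive field on the zero-padded input at this output position is [-2 -4 5]. Elementwise product with the kernel and sum: 5·2.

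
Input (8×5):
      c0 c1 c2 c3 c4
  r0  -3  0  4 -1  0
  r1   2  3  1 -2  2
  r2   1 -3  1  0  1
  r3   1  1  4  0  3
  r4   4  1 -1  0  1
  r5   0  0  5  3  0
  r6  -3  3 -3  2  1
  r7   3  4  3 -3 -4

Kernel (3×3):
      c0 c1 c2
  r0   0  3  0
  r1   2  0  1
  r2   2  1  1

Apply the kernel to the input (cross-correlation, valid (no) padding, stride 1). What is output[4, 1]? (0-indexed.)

The receptive field on the input at this output position is [1 -1 0 / 0 5 3 / 3 -3 2]. Elementwise product with the kernel and sum: -1·3 + 0·2 + 3·1 + 3·2 + -3·1 + 2·1.

5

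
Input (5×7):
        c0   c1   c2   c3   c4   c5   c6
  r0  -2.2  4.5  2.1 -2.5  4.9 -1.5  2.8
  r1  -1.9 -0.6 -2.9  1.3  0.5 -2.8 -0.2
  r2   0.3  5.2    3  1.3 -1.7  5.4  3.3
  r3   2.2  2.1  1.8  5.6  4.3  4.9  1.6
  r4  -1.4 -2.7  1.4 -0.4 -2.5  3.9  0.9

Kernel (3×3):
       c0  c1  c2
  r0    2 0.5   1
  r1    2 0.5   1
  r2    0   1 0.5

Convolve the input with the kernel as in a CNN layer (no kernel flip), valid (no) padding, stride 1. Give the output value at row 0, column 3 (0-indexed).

The receptive field on the input at this output position is [-2.5 4.9 -1.5 / 1.3 0.5 -2.8 / 1.3 -1.7 5.4]. Elementwise product with the kernel and sum: -2.5·2 + 4.9·0.5 + -1.5·1 + 1.3·2 + 0.5·0.5 + -2.8·1 + -1.7·1 + 5.4·0.5.

-3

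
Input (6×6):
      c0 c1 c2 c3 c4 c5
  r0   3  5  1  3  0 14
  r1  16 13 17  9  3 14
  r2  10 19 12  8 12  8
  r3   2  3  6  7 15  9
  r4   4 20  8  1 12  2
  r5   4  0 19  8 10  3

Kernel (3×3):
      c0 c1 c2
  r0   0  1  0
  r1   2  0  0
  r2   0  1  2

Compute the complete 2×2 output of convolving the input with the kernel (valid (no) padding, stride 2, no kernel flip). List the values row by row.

80 69
59 45

Output[0,0]: The receptive field on the input at this output position is [3 5 1 / 16 13 17 / 10 19 12]. Elementwise product with the kernel and sum: 5·1 + 16·2 + 19·1 + 12·2.
Output[0,1]: The receptive field on the input at this output position is [1 3 0 / 17 9 3 / 12 8 12]. Elementwise product with the kernel and sum: 3·1 + 17·2 + 8·1 + 12·2.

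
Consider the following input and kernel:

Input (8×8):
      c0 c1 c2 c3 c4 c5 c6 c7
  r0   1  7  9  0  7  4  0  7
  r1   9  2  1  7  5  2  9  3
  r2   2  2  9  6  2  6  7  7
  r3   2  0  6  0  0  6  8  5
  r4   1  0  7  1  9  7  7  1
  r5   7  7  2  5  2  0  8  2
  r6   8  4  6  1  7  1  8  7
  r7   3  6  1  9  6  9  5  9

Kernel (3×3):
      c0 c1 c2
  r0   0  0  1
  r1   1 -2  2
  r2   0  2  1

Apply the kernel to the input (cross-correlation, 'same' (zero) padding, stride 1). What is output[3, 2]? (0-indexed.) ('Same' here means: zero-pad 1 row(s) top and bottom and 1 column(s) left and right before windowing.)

The receptive field on the zero-padded input at this output position is [2 9 6 / 0 6 0 / 0 7 1]. Elementwise product with the kernel and sum: 6·1 + 0·1 + 6·-2 + 0·2 + 7·2 + 1·1.

9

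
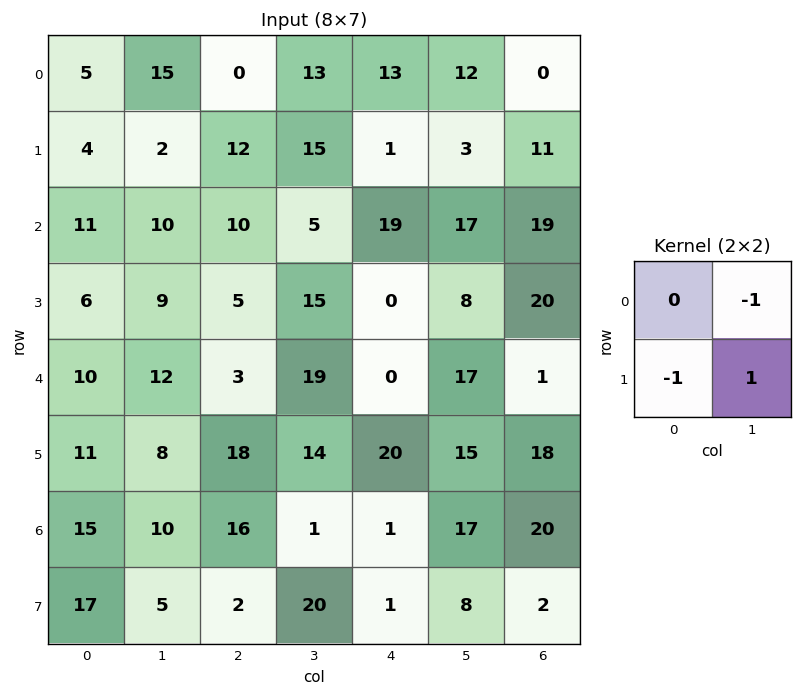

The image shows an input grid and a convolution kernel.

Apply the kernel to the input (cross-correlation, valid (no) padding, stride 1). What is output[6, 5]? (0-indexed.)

-26

The receptive field on the input at this output position is [17 20 / 8 2]. Elementwise product with the kernel and sum: 20·-1 + 8·-1 + 2·1.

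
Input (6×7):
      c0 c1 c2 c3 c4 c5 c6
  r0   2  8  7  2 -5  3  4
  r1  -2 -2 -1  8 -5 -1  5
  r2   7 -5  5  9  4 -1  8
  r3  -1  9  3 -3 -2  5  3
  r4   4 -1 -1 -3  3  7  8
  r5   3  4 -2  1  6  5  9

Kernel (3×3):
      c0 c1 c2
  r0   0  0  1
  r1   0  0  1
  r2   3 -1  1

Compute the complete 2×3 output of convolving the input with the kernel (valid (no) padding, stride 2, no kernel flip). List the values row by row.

37 0 30
20 5 21

Output[0,0]: The receptive field on the input at this output position is [2 8 7 / -2 -2 -1 / 7 -5 5]. Elementwise product with the kernel and sum: 7·1 + -1·1 + 7·3 + -5·-1 + 5·1.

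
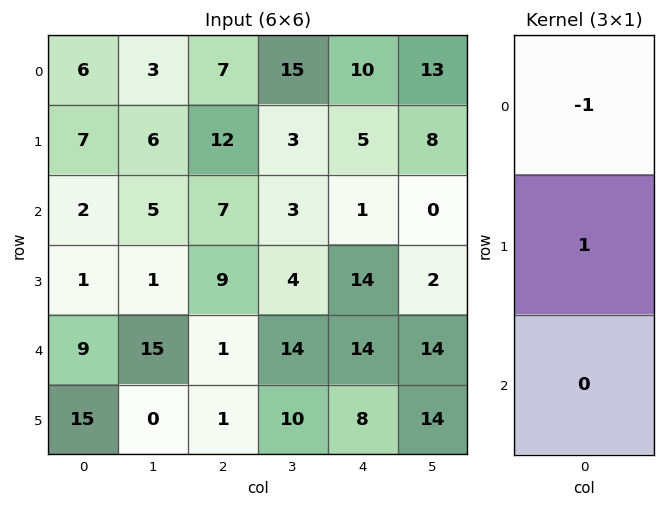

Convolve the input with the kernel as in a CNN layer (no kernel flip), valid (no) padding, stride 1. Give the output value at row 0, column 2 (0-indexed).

The receptive field on the input at this output position is [7 / 12 / 7]. Elementwise product with the kernel and sum: 7·-1 + 12·1.

5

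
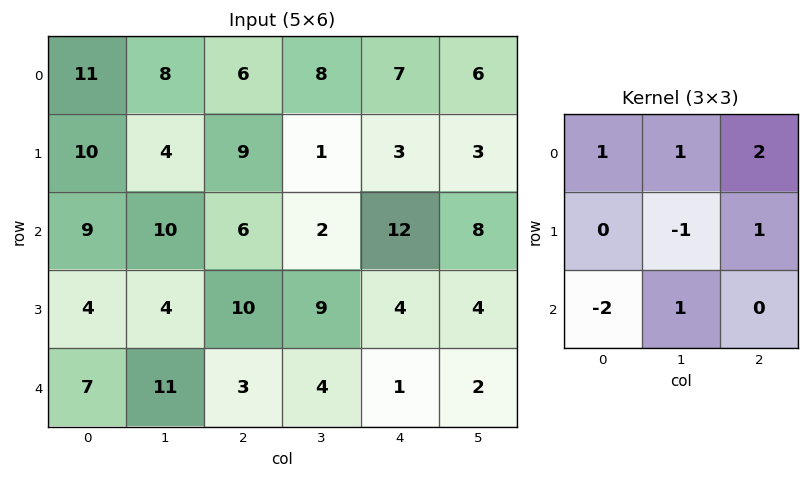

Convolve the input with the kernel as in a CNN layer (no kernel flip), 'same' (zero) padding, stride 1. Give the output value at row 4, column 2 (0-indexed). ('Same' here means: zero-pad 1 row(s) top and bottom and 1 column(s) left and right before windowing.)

33

The receptive field on the zero-padded input at this output position is [4 10 9 / 11 3 4 / 0 0 0]. Elementwise product with the kernel and sum: 4·1 + 10·1 + 9·2 + 3·-1 + 4·1 + 0·-2 + 0·1.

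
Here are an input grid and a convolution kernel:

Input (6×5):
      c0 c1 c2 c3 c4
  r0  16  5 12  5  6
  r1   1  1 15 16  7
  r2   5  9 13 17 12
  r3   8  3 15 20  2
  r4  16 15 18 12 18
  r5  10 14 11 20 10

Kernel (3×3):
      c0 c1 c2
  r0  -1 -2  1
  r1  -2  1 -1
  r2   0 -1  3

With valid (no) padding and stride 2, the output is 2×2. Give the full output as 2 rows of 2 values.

0 -18
1 -5

Output[0,0]: The receptive field on the input at this output position is [16 5 12 / 1 1 15 / 5 9 13]. Elementwise product with the kernel and sum: 16·-1 + 5·-2 + 12·1 + 1·-2 + 1·1 + 15·-1 + 9·-1 + 13·3.
Output[0,1]: The receptive field on the input at this output position is [12 5 6 / 15 16 7 / 13 17 12]. Elementwise product with the kernel and sum: 12·-1 + 5·-2 + 6·1 + 15·-2 + 16·1 + 7·-1 + 17·-1 + 12·3.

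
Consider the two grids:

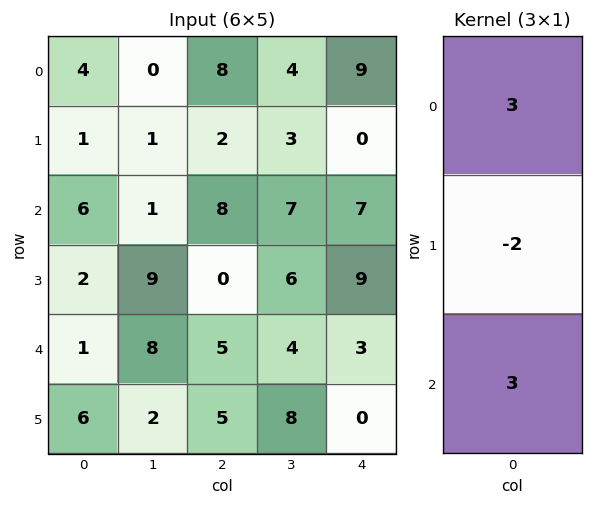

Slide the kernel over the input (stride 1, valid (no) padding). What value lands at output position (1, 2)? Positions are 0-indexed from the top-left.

-10

The receptive field on the input at this output position is [2 / 8 / 0]. Elementwise product with the kernel and sum: 2·3 + 8·-2 + 0·3.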